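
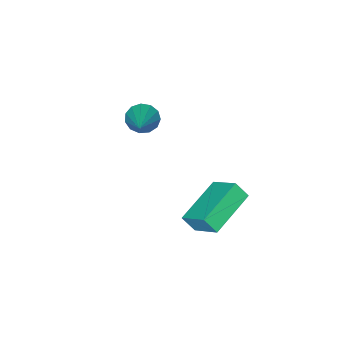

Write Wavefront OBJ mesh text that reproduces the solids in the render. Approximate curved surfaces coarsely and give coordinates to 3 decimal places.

v 2.089 -4.349 0.507
v 2.592 -4.523 0.066
v 3.431 -3.171 1.573
v 2.425 -4.202 -0.078
v 2.152 -3.929 -0.037
v 1.859 -3.789 0.177
v 1.639 -3.827 0.496
v 1.562 -4.031 0.817
v 1.653 -4.336 1.041
v 1.882 -4.645 1.095
v 2.177 -4.861 0.962
v 2.444 -4.914 0.684
v 2.599 -4.788 0.351
v 1.953 -0.102 -1.401
v 2.195 -0.54 -0.776
v 2.026 1.072 -0.605
v 2.268 0.633 0.019
v 3.932 0.167 -1.979
v 4.174 -0.272 -1.355
v 4.005 1.34 -1.184
v 4.247 0.902 -0.559
f 2 1 4
f 2 4 3
f 4 1 5
f 4 5 3
f 5 1 6
f 5 6 3
f 6 1 7
f 6 7 3
f 7 1 8
f 7 8 3
f 8 1 9
f 8 9 3
f 9 1 10
f 9 10 3
f 10 1 11
f 10 11 3
f 11 1 12
f 11 12 3
f 12 1 13
f 12 13 3
f 13 1 2
f 13 2 3
f 15 17 14
f 18 15 14
f 14 17 16
f 16 18 14
f 15 21 17
f 19 15 18
f 19 21 15
f 17 21 16
f 20 18 16
f 16 21 20
f 20 19 18
f 21 19 20



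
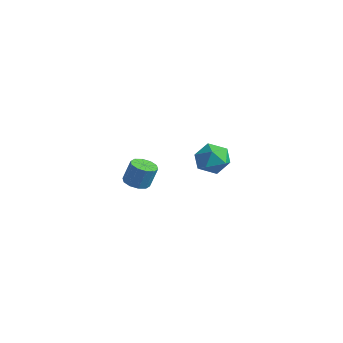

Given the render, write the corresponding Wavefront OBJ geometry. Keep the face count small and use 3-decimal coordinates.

v 2.902 -1.975 1.147
v 3.307 -1.651 0.595
v 3.933 -2.209 1.765
v 4.338 -1.885 1.213
v 3.891 -1.461 1.654
v 3.254 -1.317 1.272
v 3.986 -2.543 1.088
v 3.349 -2.399 0.706
v 3.976 -2.003 0.559
v 3.918 -1.334 0.908
v 3.322 -2.526 1.452
v 3.264 -1.857 1.801
v -1.449 -1.63 -2.369
v -0.899 -1.568 -2.507
v -0.681 -1.328 -1.529
v -1.231 -1.39 -1.391
v -1.058 -1.256 -2.548
v -0.84 -1.016 -1.57
v -1.365 -1.087 -2.521
v -1.147 -0.847 -1.543
v -1.705 -1.125 -2.435
v -1.487 -0.885 -1.458
v -1.947 -1.356 -2.325
v -1.729 -1.116 -1.347
v -1.999 -1.692 -2.231
v -1.781 -1.452 -1.253
v -1.84 -2.004 -2.19
v -1.622 -1.764 -1.212
v -1.533 -2.173 -2.217
v -1.315 -1.933 -1.239
v -1.193 -2.135 -2.302
v -0.975 -1.895 -1.325
v -0.951 -1.904 -2.413
v -0.733 -1.664 -1.435
f 1 12 6
f 1 6 2
f 1 2 8
f 1 8 11
f 1 11 12
f 2 6 10
f 6 12 5
f 12 11 3
f 11 8 7
f 8 2 9
f 4 10 5
f 4 5 3
f 4 3 7
f 4 7 9
f 4 9 10
f 5 10 6
f 3 5 12
f 7 3 11
f 9 7 8
f 10 9 2
f 14 13 17
f 14 17 15
f 15 17 18
f 15 18 16
f 17 13 19
f 17 19 18
f 18 19 20
f 18 20 16
f 19 13 21
f 19 21 20
f 20 21 22
f 20 22 16
f 21 13 23
f 21 23 22
f 22 23 24
f 22 24 16
f 23 13 25
f 23 25 24
f 24 25 26
f 24 26 16
f 25 13 27
f 25 27 26
f 26 27 28
f 26 28 16
f 27 13 29
f 27 29 28
f 28 29 30
f 28 30 16
f 29 13 31
f 29 31 30
f 30 31 32
f 30 32 16
f 31 13 33
f 31 33 32
f 32 33 34
f 32 34 16
f 33 13 14
f 33 14 34
f 34 14 15
f 34 15 16



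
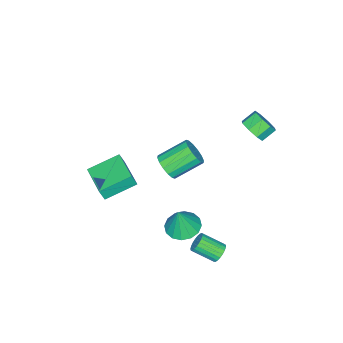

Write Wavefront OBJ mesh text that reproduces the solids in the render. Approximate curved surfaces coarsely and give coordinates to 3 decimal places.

v 2.39 1.823 -0.776
v 3.246 1.301 -1.01
v 2.83 1.797 0.896
v 3.386 1.815 -1.039
v 3.258 2.331 -0.997
v 2.898 2.711 -0.896
v 2.401 2.853 -0.763
v 1.902 2.719 -0.634
v 1.533 2.345 -0.543
v 1.394 1.831 -0.514
v 1.521 1.315 -0.555
v 1.882 0.935 -0.656
v 2.378 0.793 -0.789
v 2.878 0.927 -0.919
v -0.332 -4.095 -0.929
v -0.101 -4.305 -0.085
v 0.918 -2.312 -0.827
v 1.149 -2.522 0.017
v 1.271 -5.178 -1.637
v 1.502 -5.388 -0.793
v 2.521 -3.395 -1.535
v 2.752 -3.605 -0.691
v -3.246 2.523 3.537
v -2.695 2.644 4.186
v -3.443 3.018 4.752
v -3.994 2.897 4.103
v -2.734 3.167 3.788
v -3.483 3.541 4.354
v -3.074 3.313 3.243
v -3.822 3.687 3.81
v -3.514 2.996 2.871
v -4.262 3.37 3.437
v -3.797 2.402 2.888
v -4.545 2.776 3.454
v -3.757 1.879 3.286
v -4.506 2.253 3.852
v -3.418 1.733 3.83
v -4.166 2.107 4.397
v -2.978 2.05 4.203
v -3.726 2.424 4.769
v -1.098 -1.746 -0.608
v -0.453 -1.506 -0.029
v -1.756 -0.454 0.988
v -2.402 -0.694 0.408
v -0.446 -1.178 -0.36
v -1.749 -0.126 0.657
v -0.614 -1.003 -0.758
v -1.917 0.05 0.259
v -0.912 -1.026 -1.115
v -2.215 0.027 -0.098
v -1.26 -1.243 -1.337
v -2.563 -0.19 -0.32
v -1.564 -1.594 -1.363
v -2.868 -0.541 -0.346
v -1.744 -1.986 -1.188
v -3.047 -0.934 -0.171
v -1.751 -2.314 -0.857
v -3.054 -1.262 0.16
v -1.583 -2.49 -0.459
v -2.886 -1.437 0.558
v -1.285 -2.467 -0.102
v -2.588 -1.414 0.915
v -0.937 -2.25 0.12
v -2.24 -1.197 1.137
v -0.632 -1.899 0.146
v -1.936 -0.846 1.163
v 1.378 3.59 -3.223
v 1.875 3.552 -3.608
v 2.359 2.332 -2.862
v 1.862 2.37 -2.477
v 1.966 3.705 -3.417
v 2.451 2.485 -2.67
v 1.956 3.839 -3.192
v 2.44 2.619 -2.445
v 1.845 3.929 -2.972
v 2.33 2.709 -2.226
v 1.654 3.961 -2.796
v 2.139 2.741 -2.049
v 1.415 3.929 -2.693
v 1.9 2.709 -1.947
v 1.17 3.838 -2.683
v 1.654 2.618 -1.936
v 0.96 3.704 -2.765
v 1.445 2.484 -2.019
v 0.823 3.551 -2.927
v 1.307 2.331 -2.181
v 0.782 3.404 -3.14
v 1.266 2.184 -2.394
v 0.843 3.289 -3.368
v 1.328 2.069 -2.621
v 0.997 3.227 -3.57
v 1.482 2.007 -2.824
v 1.217 3.227 -3.712
v 1.702 2.007 -2.966
v 1.465 3.29 -3.77
v 1.949 2.07 -3.024
v 1.697 3.405 -3.733
v 2.182 2.185 -2.987
f 2 1 4
f 2 4 3
f 4 1 5
f 4 5 3
f 5 1 6
f 5 6 3
f 6 1 7
f 6 7 3
f 7 1 8
f 7 8 3
f 8 1 9
f 8 9 3
f 9 1 10
f 9 10 3
f 10 1 11
f 10 11 3
f 11 1 12
f 11 12 3
f 12 1 13
f 12 13 3
f 13 1 14
f 13 14 3
f 14 1 2
f 14 2 3
f 16 18 15
f 19 16 15
f 15 18 17
f 17 19 15
f 16 22 18
f 20 16 19
f 20 22 16
f 18 22 17
f 21 19 17
f 17 22 21
f 21 20 19
f 22 20 21
f 24 23 27
f 24 27 25
f 25 27 28
f 25 28 26
f 27 23 29
f 27 29 28
f 28 29 30
f 28 30 26
f 29 23 31
f 29 31 30
f 30 31 32
f 30 32 26
f 31 23 33
f 31 33 32
f 32 33 34
f 32 34 26
f 33 23 35
f 33 35 34
f 34 35 36
f 34 36 26
f 35 23 37
f 35 37 36
f 36 37 38
f 36 38 26
f 37 23 39
f 37 39 38
f 38 39 40
f 38 40 26
f 39 23 24
f 39 24 40
f 40 24 25
f 40 25 26
f 42 41 45
f 42 45 43
f 43 45 46
f 43 46 44
f 45 41 47
f 45 47 46
f 46 47 48
f 46 48 44
f 47 41 49
f 47 49 48
f 48 49 50
f 48 50 44
f 49 41 51
f 49 51 50
f 50 51 52
f 50 52 44
f 51 41 53
f 51 53 52
f 52 53 54
f 52 54 44
f 53 41 55
f 53 55 54
f 54 55 56
f 54 56 44
f 55 41 57
f 55 57 56
f 56 57 58
f 56 58 44
f 57 41 59
f 57 59 58
f 58 59 60
f 58 60 44
f 59 41 61
f 59 61 60
f 60 61 62
f 60 62 44
f 61 41 63
f 61 63 62
f 62 63 64
f 62 64 44
f 63 41 65
f 63 65 64
f 64 65 66
f 64 66 44
f 65 41 42
f 65 42 66
f 66 42 43
f 66 43 44
f 68 67 71
f 68 71 69
f 69 71 72
f 69 72 70
f 71 67 73
f 71 73 72
f 72 73 74
f 72 74 70
f 73 67 75
f 73 75 74
f 74 75 76
f 74 76 70
f 75 67 77
f 75 77 76
f 76 77 78
f 76 78 70
f 77 67 79
f 77 79 78
f 78 79 80
f 78 80 70
f 79 67 81
f 79 81 80
f 80 81 82
f 80 82 70
f 81 67 83
f 81 83 82
f 82 83 84
f 82 84 70
f 83 67 85
f 83 85 84
f 84 85 86
f 84 86 70
f 85 67 87
f 85 87 86
f 86 87 88
f 86 88 70
f 87 67 89
f 87 89 88
f 88 89 90
f 88 90 70
f 89 67 91
f 89 91 90
f 90 91 92
f 90 92 70
f 91 67 93
f 91 93 92
f 92 93 94
f 92 94 70
f 93 67 95
f 93 95 94
f 94 95 96
f 94 96 70
f 95 67 97
f 95 97 96
f 96 97 98
f 96 98 70
f 97 67 68
f 97 68 98
f 98 68 69
f 98 69 70



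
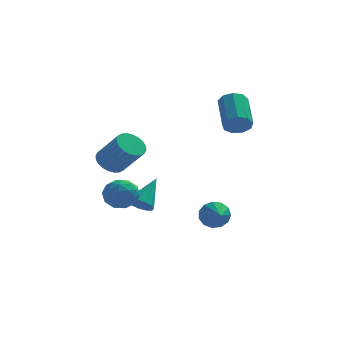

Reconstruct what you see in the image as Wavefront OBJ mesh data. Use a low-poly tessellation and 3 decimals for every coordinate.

v -3.687 -2.483 0.181
v -3.237 -2.914 -0.396
v -2.162 -3.689 1.021
v -2.613 -3.257 1.599
v -3.062 -2.633 -0.375
v -1.988 -3.408 1.042
v -2.983 -2.329 -0.269
v -1.908 -3.104 1.148
v -3.011 -2.048 -0.094
v -1.936 -2.823 1.323
v -3.142 -1.834 0.122
v -2.067 -2.609 1.539
v -3.355 -1.718 0.348
v -2.281 -2.493 1.765
v -3.62 -1.719 0.548
v -2.545 -2.494 1.965
v -3.895 -1.836 0.692
v -2.82 -2.611 2.109
v -4.138 -2.051 0.759
v -3.063 -2.826 2.176
v -4.312 -2.332 0.738
v -3.238 -3.107 2.155
v -4.392 -2.636 0.632
v -3.317 -3.411 2.049
v -4.364 -2.917 0.457
v -3.289 -3.692 1.874
v -4.233 -3.131 0.241
v -3.158 -3.906 1.658
v -4.019 -3.247 0.015
v -2.945 -4.022 1.432
v -3.755 -3.246 -0.185
v -2.68 -4.021 1.232
v -3.48 -3.129 -0.329
v -2.405 -3.904 1.088
v 1.419 -3.194 -3.133
v 1.757 -2.866 -2.448
v 1.721 -4.226 -2.787
v 1.311 -2.961 -2.343
v 0.9 -3.13 -2.488
v 0.653 -3.319 -2.838
v 0.65 -3.468 -3.282
v 0.891 -3.53 -3.678
v 1.3 -3.485 -3.9
v 1.746 -3.348 -3.88
v 2.089 -3.161 -3.622
v 2.219 -2.985 -3.208
v 2.095 -2.875 -2.771
v -3.811 1.832 -2.951
v -2.784 1.751 -2.963
v -3.936 0.389 -3.777
v -2.909 0.308 -3.789
v -3.422 0.212 -2.901
v -3.346 1.104 -2.391
v -3.374 1.036 -4.349
v -3.298 1.928 -3.839
v -2.514 1.259 -3.828
v -2.544 0.749 -2.932
v -4.176 1.391 -3.808
v -4.206 0.881 -2.912
v -3.287 1.918 -2.885
v -3.433 0.222 -3.855
v -3.735 0.165 -3.333
v -3.131 0.118 -3.34
v -3.617 1.538 -2.548
v -3.013 1.49 -2.555
v -3.388 0.585 -2.519
v -3.707 0.65 -4.185
v -3.103 0.602 -4.192
v -3.589 2.022 -3.4
v -2.985 1.975 -3.407
v -3.332 1.555 -4.221
v -2.525 1.581 -3.4
v -2.598 0.733 -3.885
v -2.871 1.161 -4.215
v -2.826 1.685 -3.915
v -2.542 1.282 -2.874
v -2.615 0.434 -3.359
v -2.917 0.377 -2.837
v -2.872 0.901 -2.537
v -2.383 0.993 -3.382
v -4.105 1.706 -3.381
v -4.178 0.858 -3.866
v -3.848 1.239 -4.203
v -3.803 1.763 -3.903
v -4.122 1.407 -2.855
v -4.195 0.559 -3.34
v -3.894 0.455 -2.825
v -3.849 0.979 -2.525
v -4.337 1.147 -3.358
v -2.427 2.186 -4.556
v -2.135 2.616 -5.138
v -1.613 3.514 -3.164
v -2.536 2.775 -5.055
v -2.903 2.748 -4.814
v -3.118 2.541 -4.492
v -3.115 2.222 -4.189
v -2.892 1.892 -4.004
v -2.523 1.654 -3.993
v -2.123 1.586 -4.162
v -1.819 1.707 -4.456
v -1.709 1.981 -4.781
v -1.827 2.32 -5.036
v 2.583 1.08 1.493
v 2.857 1.486 0.86
v 2.632 3.346 1.955
v 2.357 2.94 2.587
v 2.313 1.438 0.83
v 2.087 3.297 1.925
v 1.895 1.222 1.11
v 1.669 3.082 2.204
v 1.799 0.94 1.569
v 1.573 2.8 2.664
v 2.069 0.724 1.992
v 1.844 2.584 3.087
v 2.58 0.674 2.182
v 2.355 2.534 3.277
v 3.092 0.814 2.049
v 2.867 2.674 3.144
v 3.366 1.079 1.656
v 3.14 2.939 2.751
v 3.273 1.344 1.186
v 3.048 3.204 2.281
f 2 1 5
f 2 5 3
f 3 5 6
f 3 6 4
f 5 1 7
f 5 7 6
f 6 7 8
f 6 8 4
f 7 1 9
f 7 9 8
f 8 9 10
f 8 10 4
f 9 1 11
f 9 11 10
f 10 11 12
f 10 12 4
f 11 1 13
f 11 13 12
f 12 13 14
f 12 14 4
f 13 1 15
f 13 15 14
f 14 15 16
f 14 16 4
f 15 1 17
f 15 17 16
f 16 17 18
f 16 18 4
f 17 1 19
f 17 19 18
f 18 19 20
f 18 20 4
f 19 1 21
f 19 21 20
f 20 21 22
f 20 22 4
f 21 1 23
f 21 23 22
f 22 23 24
f 22 24 4
f 23 1 25
f 23 25 24
f 24 25 26
f 24 26 4
f 25 1 27
f 25 27 26
f 26 27 28
f 26 28 4
f 27 1 29
f 27 29 28
f 28 29 30
f 28 30 4
f 29 1 31
f 29 31 30
f 30 31 32
f 30 32 4
f 31 1 33
f 31 33 32
f 32 33 34
f 32 34 4
f 33 1 2
f 33 2 34
f 34 2 3
f 34 3 4
f 36 35 38
f 36 38 37
f 38 35 39
f 38 39 37
f 39 35 40
f 39 40 37
f 40 35 41
f 40 41 37
f 41 35 42
f 41 42 37
f 42 35 43
f 42 43 37
f 43 35 44
f 43 44 37
f 44 35 45
f 44 45 37
f 45 35 46
f 45 46 37
f 46 35 47
f 46 47 37
f 47 35 36
f 47 36 37
f 48 85 64
f 85 59 88
f 64 88 53
f 85 88 64
f 48 64 60
f 64 53 65
f 60 65 49
f 64 65 60
f 48 60 69
f 60 49 70
f 69 70 55
f 60 70 69
f 48 69 81
f 69 55 84
f 81 84 58
f 69 84 81
f 48 81 85
f 81 58 89
f 85 89 59
f 81 89 85
f 49 65 76
f 65 53 79
f 76 79 57
f 65 79 76
f 53 88 66
f 88 59 87
f 66 87 52
f 88 87 66
f 59 89 86
f 89 58 82
f 86 82 50
f 89 82 86
f 58 84 83
f 84 55 71
f 83 71 54
f 84 71 83
f 55 70 75
f 70 49 72
f 75 72 56
f 70 72 75
f 51 77 63
f 77 57 78
f 63 78 52
f 77 78 63
f 51 63 61
f 63 52 62
f 61 62 50
f 63 62 61
f 51 61 68
f 61 50 67
f 68 67 54
f 61 67 68
f 51 68 73
f 68 54 74
f 73 74 56
f 68 74 73
f 51 73 77
f 73 56 80
f 77 80 57
f 73 80 77
f 52 78 66
f 78 57 79
f 66 79 53
f 78 79 66
f 50 62 86
f 62 52 87
f 86 87 59
f 62 87 86
f 54 67 83
f 67 50 82
f 83 82 58
f 67 82 83
f 56 74 75
f 74 54 71
f 75 71 55
f 74 71 75
f 57 80 76
f 80 56 72
f 76 72 49
f 80 72 76
f 91 90 93
f 91 93 92
f 93 90 94
f 93 94 92
f 94 90 95
f 94 95 92
f 95 90 96
f 95 96 92
f 96 90 97
f 96 97 92
f 97 90 98
f 97 98 92
f 98 90 99
f 98 99 92
f 99 90 100
f 99 100 92
f 100 90 101
f 100 101 92
f 101 90 102
f 101 102 92
f 102 90 91
f 102 91 92
f 104 103 107
f 104 107 105
f 105 107 108
f 105 108 106
f 107 103 109
f 107 109 108
f 108 109 110
f 108 110 106
f 109 103 111
f 109 111 110
f 110 111 112
f 110 112 106
f 111 103 113
f 111 113 112
f 112 113 114
f 112 114 106
f 113 103 115
f 113 115 114
f 114 115 116
f 114 116 106
f 115 103 117
f 115 117 116
f 116 117 118
f 116 118 106
f 117 103 119
f 117 119 118
f 118 119 120
f 118 120 106
f 119 103 121
f 119 121 120
f 120 121 122
f 120 122 106
f 121 103 104
f 121 104 122
f 122 104 105
f 122 105 106



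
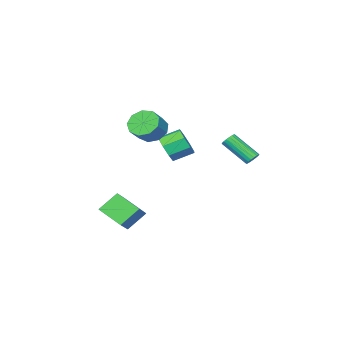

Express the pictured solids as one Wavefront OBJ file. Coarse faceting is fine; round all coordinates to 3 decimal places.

v 2.27 -1.121 3.165
v 2.863 -0.906 2.389
v 3.843 -0.685 3.198
v 3.25 -0.899 3.975
v 2.552 -0.339 2.61
v 3.532 -0.117 3.419
v 2.109 -0.137 3.091
v 3.089 0.085 3.9
v 1.742 -0.395 3.607
v 2.722 -0.174 4.416
v 1.622 -0.993 3.916
v 2.602 -0.772 4.725
v 1.805 -1.651 3.874
v 2.785 -1.429 4.683
v 2.206 -2.061 3.501
v 3.186 -1.839 4.31
v 2.637 -2.03 2.971
v 3.617 -1.809 3.78
v 2.896 -1.575 2.531
v 3.876 -1.353 3.341
v -1 -3.179 0.226
v -0.26 -2.718 0.774
v -1.219 -1.899 1.382
v -1.96 -2.361 0.834
v -0.392 -2.361 0.084
v -1.351 -1.542 0.691
v -0.88 -2.483 -0.523
v -1.839 -1.664 0.085
v -1.438 -3.013 -0.691
v -2.398 -2.194 -0.084
v -1.741 -3.641 -0.322
v -2.7 -2.822 0.286
v -1.609 -3.998 0.369
v -2.568 -3.179 0.976
v -1.121 -3.876 0.975
v -2.08 -3.057 1.583
v -0.562 -3.346 1.144
v -1.522 -2.527 1.751
v 3.013 -2.405 -4.87
v 3.23 -3.945 -4.004
v 1.957 -1.946 -3.788
v 2.174 -3.486 -2.922
v 4.326 -1.674 -3.898
v 4.543 -3.214 -3.032
v 3.27 -1.215 -2.816
v 3.487 -2.755 -1.95
v -2.475 2.295 0.412
v -2.006 2.248 0.218
v -1.615 0.699 1.533
v -2.085 0.745 1.728
v -1.977 2.398 0.386
v -1.586 0.848 1.701
v -2.046 2.528 0.559
v -1.655 0.978 1.874
v -2.2 2.611 0.703
v -1.809 1.061 2.018
v -2.409 2.632 0.789
v -2.018 1.082 2.105
v -2.631 2.586 0.801
v -2.24 1.036 2.117
v -2.822 2.482 0.736
v -2.431 0.932 2.051
v -2.945 2.341 0.607
v -2.554 0.792 1.922
v -2.974 2.192 0.439
v -2.583 0.642 1.754
v -2.905 2.062 0.266
v -2.514 0.512 1.581
v -2.751 1.979 0.122
v -2.36 0.429 1.437
v -2.542 1.958 0.035
v -2.151 0.408 1.351
v -2.32 2.004 0.023
v -1.929 0.454 1.339
v -2.129 2.108 0.089
v -1.738 0.558 1.404
f 2 1 5
f 2 5 3
f 3 5 6
f 3 6 4
f 5 1 7
f 5 7 6
f 6 7 8
f 6 8 4
f 7 1 9
f 7 9 8
f 8 9 10
f 8 10 4
f 9 1 11
f 9 11 10
f 10 11 12
f 10 12 4
f 11 1 13
f 11 13 12
f 12 13 14
f 12 14 4
f 13 1 15
f 13 15 14
f 14 15 16
f 14 16 4
f 15 1 17
f 15 17 16
f 16 17 18
f 16 18 4
f 17 1 19
f 17 19 18
f 18 19 20
f 18 20 4
f 19 1 2
f 19 2 20
f 20 2 3
f 20 3 4
f 22 21 25
f 22 25 23
f 23 25 26
f 23 26 24
f 25 21 27
f 25 27 26
f 26 27 28
f 26 28 24
f 27 21 29
f 27 29 28
f 28 29 30
f 28 30 24
f 29 21 31
f 29 31 30
f 30 31 32
f 30 32 24
f 31 21 33
f 31 33 32
f 32 33 34
f 32 34 24
f 33 21 35
f 33 35 34
f 34 35 36
f 34 36 24
f 35 21 37
f 35 37 36
f 36 37 38
f 36 38 24
f 37 21 22
f 37 22 38
f 38 22 23
f 38 23 24
f 40 42 39
f 43 40 39
f 39 42 41
f 41 43 39
f 40 46 42
f 44 40 43
f 44 46 40
f 42 46 41
f 45 43 41
f 41 46 45
f 45 44 43
f 46 44 45
f 48 47 51
f 48 51 49
f 49 51 52
f 49 52 50
f 51 47 53
f 51 53 52
f 52 53 54
f 52 54 50
f 53 47 55
f 53 55 54
f 54 55 56
f 54 56 50
f 55 47 57
f 55 57 56
f 56 57 58
f 56 58 50
f 57 47 59
f 57 59 58
f 58 59 60
f 58 60 50
f 59 47 61
f 59 61 60
f 60 61 62
f 60 62 50
f 61 47 63
f 61 63 62
f 62 63 64
f 62 64 50
f 63 47 65
f 63 65 64
f 64 65 66
f 64 66 50
f 65 47 67
f 65 67 66
f 66 67 68
f 66 68 50
f 67 47 69
f 67 69 68
f 68 69 70
f 68 70 50
f 69 47 71
f 69 71 70
f 70 71 72
f 70 72 50
f 71 47 73
f 71 73 72
f 72 73 74
f 72 74 50
f 73 47 75
f 73 75 74
f 74 75 76
f 74 76 50
f 75 47 48
f 75 48 76
f 76 48 49
f 76 49 50



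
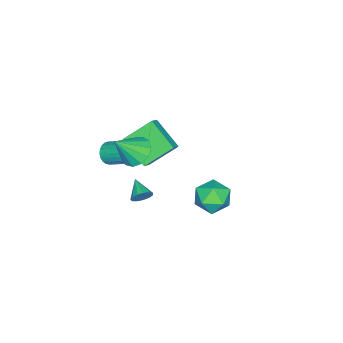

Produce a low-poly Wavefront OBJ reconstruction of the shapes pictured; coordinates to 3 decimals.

v -0.961 -3.681 -1.186
v -0.381 -3.506 -1.515
v -0.358 -2.243 -0.803
v -0.939 -2.419 -0.474
v -0.567 -3.409 -1.682
v -0.545 -2.146 -0.97
v -0.814 -3.352 -1.774
v -0.792 -2.089 -1.062
v -1.083 -3.346 -1.777
v -1.061 -2.083 -1.065
v -1.334 -3.391 -1.689
v -1.311 -2.128 -0.977
v -1.528 -3.48 -1.525
v -1.505 -2.217 -0.813
v -1.635 -3.6 -1.309
v -1.613 -2.337 -0.597
v -1.64 -3.732 -1.075
v -1.618 -2.469 -0.363
v -1.542 -3.857 -0.857
v -1.519 -2.594 -0.145
v -1.355 -3.954 -0.69
v -1.333 -2.691 0.022
v -1.108 -4.011 -0.598
v -1.086 -2.748 0.114
v -0.839 -4.017 -0.595
v -0.817 -2.754 0.117
v -0.589 -3.972 -0.683
v -0.566 -2.709 0.029
v -0.395 -3.883 -0.847
v -0.372 -2.62 -0.135
v -0.287 -3.763 -1.063
v -0.265 -2.5 -0.351
v -0.282 -3.631 -1.297
v -0.26 -2.368 -0.585
v -3.501 -4.051 -2.238
v -4.543 -2.884 -1.008
v -2.923 -2.434 -3.282
v -3.965 -1.267 -2.052
v -2.835 -3.973 -1.748
v -3.877 -2.806 -0.518
v -2.257 -2.356 -2.792
v -3.299 -1.189 -1.562
v 0.421 3.631 0.53
v 0.83 4.236 1.257
v 1.89 2.864 0.343
v 2.299 3.469 1.07
v 1.598 2.758 1.326
v 0.691 3.232 1.441
v 2.029 3.868 0.159
v 1.122 4.342 0.274
v 1.824 4.383 1.027
v 1.557 3.697 1.749
v 1.163 3.403 -0.149
v 0.896 2.717 0.573
v -0.126 -1.568 0.666
v 0.661 -1.289 0.235
v 0.846 -2.232 2.014
v 0.509 -0.886 0.544
v 0.155 -0.7 0.891
v -0.289 -0.789 1.167
v -0.68 -1.126 1.283
v -0.896 -1.603 1.204
v -0.868 -2.069 0.954
v -0.604 -2.376 0.613
v -0.188 -2.427 0.288
v 0.247 -2.204 0.083
v 0.563 -1.78 0.064
v 1.033 -0.581 -1.589
v 1.398 -0.631 -1.115
v 0.327 -1.379 -1.131
v 1.174 -0.39 -1.038
v 0.906 -0.209 -1.136
v 0.678 -0.146 -1.377
v 0.563 -0.221 -1.686
v 0.597 -0.41 -1.964
v 0.769 -0.654 -2.123
v 1.025 -0.874 -2.112
v 1.284 -1.001 -1.935
v 1.463 -0.995 -1.649
v 1.505 -0.857 -1.343
f 2 1 5
f 2 5 3
f 3 5 6
f 3 6 4
f 5 1 7
f 5 7 6
f 6 7 8
f 6 8 4
f 7 1 9
f 7 9 8
f 8 9 10
f 8 10 4
f 9 1 11
f 9 11 10
f 10 11 12
f 10 12 4
f 11 1 13
f 11 13 12
f 12 13 14
f 12 14 4
f 13 1 15
f 13 15 14
f 14 15 16
f 14 16 4
f 15 1 17
f 15 17 16
f 16 17 18
f 16 18 4
f 17 1 19
f 17 19 18
f 18 19 20
f 18 20 4
f 19 1 21
f 19 21 20
f 20 21 22
f 20 22 4
f 21 1 23
f 21 23 22
f 22 23 24
f 22 24 4
f 23 1 25
f 23 25 24
f 24 25 26
f 24 26 4
f 25 1 27
f 25 27 26
f 26 27 28
f 26 28 4
f 27 1 29
f 27 29 28
f 28 29 30
f 28 30 4
f 29 1 31
f 29 31 30
f 30 31 32
f 30 32 4
f 31 1 33
f 31 33 32
f 32 33 34
f 32 34 4
f 33 1 2
f 33 2 34
f 34 2 3
f 34 3 4
f 36 38 35
f 39 36 35
f 35 38 37
f 37 39 35
f 36 42 38
f 40 36 39
f 40 42 36
f 38 42 37
f 41 39 37
f 37 42 41
f 41 40 39
f 42 40 41
f 43 54 48
f 43 48 44
f 43 44 50
f 43 50 53
f 43 53 54
f 44 48 52
f 48 54 47
f 54 53 45
f 53 50 49
f 50 44 51
f 46 52 47
f 46 47 45
f 46 45 49
f 46 49 51
f 46 51 52
f 47 52 48
f 45 47 54
f 49 45 53
f 51 49 50
f 52 51 44
f 56 55 58
f 56 58 57
f 58 55 59
f 58 59 57
f 59 55 60
f 59 60 57
f 60 55 61
f 60 61 57
f 61 55 62
f 61 62 57
f 62 55 63
f 62 63 57
f 63 55 64
f 63 64 57
f 64 55 65
f 64 65 57
f 65 55 66
f 65 66 57
f 66 55 67
f 66 67 57
f 67 55 56
f 67 56 57
f 69 68 71
f 69 71 70
f 71 68 72
f 71 72 70
f 72 68 73
f 72 73 70
f 73 68 74
f 73 74 70
f 74 68 75
f 74 75 70
f 75 68 76
f 75 76 70
f 76 68 77
f 76 77 70
f 77 68 78
f 77 78 70
f 78 68 79
f 78 79 70
f 79 68 80
f 79 80 70
f 80 68 69
f 80 69 70



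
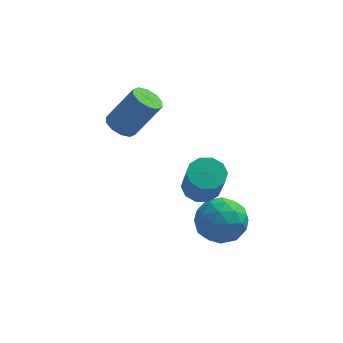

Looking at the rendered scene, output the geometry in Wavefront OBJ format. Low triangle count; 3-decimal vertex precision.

v 2.977 -2.818 -0.484
v 3.781 -2.668 -0.542
v 4.068 -3.592 1.046
v 3.263 -3.742 1.104
v 3.569 -2.288 -0.283
v 3.856 -3.212 1.306
v 3.131 -2.11 -0.1
v 3.418 -3.034 1.488
v 2.634 -2.203 -0.064
v 2.921 -3.127 1.524
v 2.268 -2.53 -0.189
v 2.555 -3.454 1.4
v 2.172 -2.968 -0.426
v 2.459 -3.892 1.162
v 2.384 -3.348 -0.686
v 2.671 -4.272 0.903
v 2.822 -3.526 -0.868
v 3.109 -4.45 0.72
v 3.319 -3.433 -0.904
v 3.606 -4.357 0.684
v 3.685 -3.106 -0.78
v 3.972 -4.03 0.809
v -0.417 -1.226 1.792
v 0.015 -1.765 1.556
v 1.109 -1.613 3.212
v 0.677 -1.074 3.448
v 0.186 -1.375 1.408
v 1.279 -1.222 3.063
v 0.126 -0.928 1.406
v 1.22 -0.775 3.062
v -0.141 -0.595 1.552
v 0.953 -0.442 3.207
v -0.514 -0.503 1.789
v 0.58 -0.35 3.445
v -0.849 -0.687 2.028
v 0.245 -0.535 3.684
v -1.019 -1.078 2.177
v 0.074 -0.925 3.832
v -0.96 -1.525 2.178
v 0.134 -1.372 3.834
v -0.693 -1.858 2.033
v 0.401 -1.705 3.688
v -0.32 -1.95 1.795
v 0.774 -1.797 3.451
v 3.662 -2.8 -1.245
v 4.742 -3.22 -1.384
v 2.958 -4.32 -2.116
v 4.038 -4.74 -2.255
v 3.567 -4.685 -1.189
v 4.002 -3.745 -0.651
v 3.698 -3.795 -2.849
v 4.133 -2.855 -2.311
v 4.764 -3.835 -2.376
v 4.683 -4.385 -1.35
v 3.017 -3.155 -2.15
v 2.936 -3.705 -1.124
v 4.264 -2.876 -1.238
v 3.436 -4.664 -2.262
v 3.159 -4.631 -1.635
v 3.794 -4.878 -1.717
v 3.829 -3.185 -0.807
v 4.464 -3.432 -0.889
v 3.773 -4.293 -0.774
v 3.236 -4.108 -2.611
v 3.871 -4.355 -2.693
v 3.906 -2.662 -1.783
v 4.541 -2.909 -1.865
v 3.927 -3.247 -2.726
v 4.912 -3.485 -1.903
v 4.498 -4.378 -2.415
v 4.298 -3.823 -2.764
v 4.554 -3.27 -2.448
v 4.864 -3.808 -1.3
v 4.45 -4.702 -1.812
v 4.173 -4.669 -1.185
v 4.429 -4.117 -0.869
v 4.877 -4.17 -1.883
v 3.25 -2.838 -1.688
v 2.836 -3.732 -2.2
v 3.271 -3.423 -2.631
v 3.527 -2.871 -2.315
v 3.202 -3.162 -1.085
v 2.788 -4.055 -1.597
v 3.146 -4.27 -1.052
v 3.402 -3.717 -0.736
v 2.823 -3.37 -1.617
f 2 1 5
f 2 5 3
f 3 5 6
f 3 6 4
f 5 1 7
f 5 7 6
f 6 7 8
f 6 8 4
f 7 1 9
f 7 9 8
f 8 9 10
f 8 10 4
f 9 1 11
f 9 11 10
f 10 11 12
f 10 12 4
f 11 1 13
f 11 13 12
f 12 13 14
f 12 14 4
f 13 1 15
f 13 15 14
f 14 15 16
f 14 16 4
f 15 1 17
f 15 17 16
f 16 17 18
f 16 18 4
f 17 1 19
f 17 19 18
f 18 19 20
f 18 20 4
f 19 1 21
f 19 21 20
f 20 21 22
f 20 22 4
f 21 1 2
f 21 2 22
f 22 2 3
f 22 3 4
f 24 23 27
f 24 27 25
f 25 27 28
f 25 28 26
f 27 23 29
f 27 29 28
f 28 29 30
f 28 30 26
f 29 23 31
f 29 31 30
f 30 31 32
f 30 32 26
f 31 23 33
f 31 33 32
f 32 33 34
f 32 34 26
f 33 23 35
f 33 35 34
f 34 35 36
f 34 36 26
f 35 23 37
f 35 37 36
f 36 37 38
f 36 38 26
f 37 23 39
f 37 39 38
f 38 39 40
f 38 40 26
f 39 23 41
f 39 41 40
f 40 41 42
f 40 42 26
f 41 23 43
f 41 43 42
f 42 43 44
f 42 44 26
f 43 23 24
f 43 24 44
f 44 24 25
f 44 25 26
f 45 82 61
f 82 56 85
f 61 85 50
f 82 85 61
f 45 61 57
f 61 50 62
f 57 62 46
f 61 62 57
f 45 57 66
f 57 46 67
f 66 67 52
f 57 67 66
f 45 66 78
f 66 52 81
f 78 81 55
f 66 81 78
f 45 78 82
f 78 55 86
f 82 86 56
f 78 86 82
f 46 62 73
f 62 50 76
f 73 76 54
f 62 76 73
f 50 85 63
f 85 56 84
f 63 84 49
f 85 84 63
f 56 86 83
f 86 55 79
f 83 79 47
f 86 79 83
f 55 81 80
f 81 52 68
f 80 68 51
f 81 68 80
f 52 67 72
f 67 46 69
f 72 69 53
f 67 69 72
f 48 74 60
f 74 54 75
f 60 75 49
f 74 75 60
f 48 60 58
f 60 49 59
f 58 59 47
f 60 59 58
f 48 58 65
f 58 47 64
f 65 64 51
f 58 64 65
f 48 65 70
f 65 51 71
f 70 71 53
f 65 71 70
f 48 70 74
f 70 53 77
f 74 77 54
f 70 77 74
f 49 75 63
f 75 54 76
f 63 76 50
f 75 76 63
f 47 59 83
f 59 49 84
f 83 84 56
f 59 84 83
f 51 64 80
f 64 47 79
f 80 79 55
f 64 79 80
f 53 71 72
f 71 51 68
f 72 68 52
f 71 68 72
f 54 77 73
f 77 53 69
f 73 69 46
f 77 69 73



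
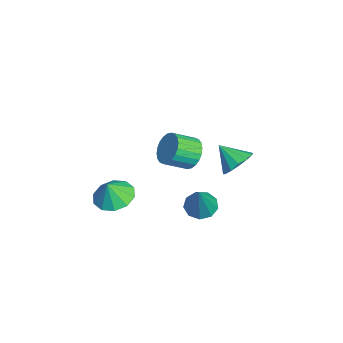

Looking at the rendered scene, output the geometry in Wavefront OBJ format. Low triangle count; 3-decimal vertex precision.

v 0.241 -1.711 -3.151
v 1.132 -1.738 -3.379
v 0.479 -1.989 -2.189
v 1.013 -1.212 -3.198
v 0.599 -0.877 -2.999
v 0.048 -0.861 -2.858
v -0.429 -1.169 -2.83
v -0.65 -1.684 -2.924
v -0.53 -2.21 -3.105
v -0.116 -2.545 -3.304
v 0.434 -2.561 -3.445
v 0.911 -2.253 -3.473
v -0.175 1.519 -1.013
v 0.16 1.937 -0.431
v 0.389 0.938 0.154
v 0.055 0.521 -0.427
v -0.133 1.925 -0.336
v 0.096 0.926 0.249
v -0.432 1.852 -0.344
v -0.203 0.853 0.241
v -0.692 1.728 -0.454
v -0.463 0.729 0.132
v -0.874 1.572 -0.648
v -0.644 0.574 -0.063
v -0.948 1.409 -0.899
v -0.719 0.41 -0.313
v -0.905 1.262 -1.166
v -0.676 0.263 -0.581
v -0.751 1.154 -1.41
v -0.522 0.155 -0.825
v -0.509 1.102 -1.594
v -0.28 0.103 -1.009
v -0.216 1.114 -1.689
v 0.013 0.115 -1.104
v 0.083 1.187 -1.681
v 0.312 0.188 -1.096
v 0.343 1.311 -1.572
v 0.572 0.312 -0.986
v 0.524 1.466 -1.377
v 0.754 0.468 -0.792
v 0.599 1.63 -1.127
v 0.828 0.631 -0.541
v 0.556 1.777 -0.859
v 0.785 0.778 -0.274
v 0.402 1.885 -0.615
v 0.631 0.886 -0.03
v -1.796 3.676 -3.172
v -1.108 3.653 -2.69
v -2.384 2.904 -2.368
v -1.369 4.015 -2.533
v -1.765 4.27 -2.579
v -2.171 4.336 -2.813
v -2.458 4.192 -3.161
v -2.534 3.884 -3.513
v -2.376 3.51 -3.756
v -2.034 3.189 -3.814
v -1.616 3.022 -3.668
v -1.255 3.062 -3.364
v -1.065 3.298 -3
v 1.368 1.772 -3.077
v 1.759 1.235 -3.356
v 2.312 1.588 -1.403
v 1.984 1.666 -3.435
v 1.92 2.147 -3.347
v 1.599 2.452 -3.132
v 1.169 2.438 -2.892
v 0.833 2.113 -2.738
v 0.747 1.628 -2.742
v 0.952 1.21 -2.904
v 1.352 1.055 -3.146
f 2 1 4
f 2 4 3
f 4 1 5
f 4 5 3
f 5 1 6
f 5 6 3
f 6 1 7
f 6 7 3
f 7 1 8
f 7 8 3
f 8 1 9
f 8 9 3
f 9 1 10
f 9 10 3
f 10 1 11
f 10 11 3
f 11 1 12
f 11 12 3
f 12 1 2
f 12 2 3
f 14 13 17
f 14 17 15
f 15 17 18
f 15 18 16
f 17 13 19
f 17 19 18
f 18 19 20
f 18 20 16
f 19 13 21
f 19 21 20
f 20 21 22
f 20 22 16
f 21 13 23
f 21 23 22
f 22 23 24
f 22 24 16
f 23 13 25
f 23 25 24
f 24 25 26
f 24 26 16
f 25 13 27
f 25 27 26
f 26 27 28
f 26 28 16
f 27 13 29
f 27 29 28
f 28 29 30
f 28 30 16
f 29 13 31
f 29 31 30
f 30 31 32
f 30 32 16
f 31 13 33
f 31 33 32
f 32 33 34
f 32 34 16
f 33 13 35
f 33 35 34
f 34 35 36
f 34 36 16
f 35 13 37
f 35 37 36
f 36 37 38
f 36 38 16
f 37 13 39
f 37 39 38
f 38 39 40
f 38 40 16
f 39 13 41
f 39 41 40
f 40 41 42
f 40 42 16
f 41 13 43
f 41 43 42
f 42 43 44
f 42 44 16
f 43 13 45
f 43 45 44
f 44 45 46
f 44 46 16
f 45 13 14
f 45 14 46
f 46 14 15
f 46 15 16
f 48 47 50
f 48 50 49
f 50 47 51
f 50 51 49
f 51 47 52
f 51 52 49
f 52 47 53
f 52 53 49
f 53 47 54
f 53 54 49
f 54 47 55
f 54 55 49
f 55 47 56
f 55 56 49
f 56 47 57
f 56 57 49
f 57 47 58
f 57 58 49
f 58 47 59
f 58 59 49
f 59 47 48
f 59 48 49
f 61 60 63
f 61 63 62
f 63 60 64
f 63 64 62
f 64 60 65
f 64 65 62
f 65 60 66
f 65 66 62
f 66 60 67
f 66 67 62
f 67 60 68
f 67 68 62
f 68 60 69
f 68 69 62
f 69 60 70
f 69 70 62
f 70 60 61
f 70 61 62



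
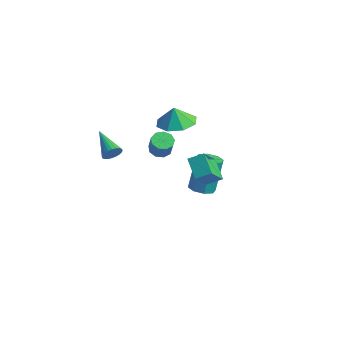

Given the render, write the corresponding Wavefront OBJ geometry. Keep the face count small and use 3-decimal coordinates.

v -0.473 -0.169 2.244
v 0.44 -0.694 2.432
v -0.667 -0.151 3.236
v 0.539 0.119 2.436
v 0.045 0.763 2.329
v -0.752 0.861 2.171
v -1.387 0.356 2.057
v -1.486 -0.457 2.052
v -0.992 -1.101 2.16
v -0.195 -1.199 2.317
v -3.767 2.294 -3.441
v -3.155 2.411 -3.626
v -2.821 2.243 -2.623
v -3.433 2.126 -2.439
v -3.35 2.79 -3.497
v -3.016 2.621 -2.495
v -3.74 2.936 -3.342
v -3.406 2.768 -2.34
v -4.143 2.782 -3.234
v -3.809 2.614 -2.231
v -4.37 2.4 -3.222
v -4.036 2.232 -2.22
v -4.315 1.968 -3.313
v -3.98 1.8 -2.311
v -4.004 1.689 -3.464
v -3.669 1.521 -2.462
v -3.582 1.693 -3.604
v -3.247 1.525 -2.602
v -3.247 1.978 -3.668
v -2.912 1.81 -2.666
v -1.115 -4.242 2.031
v -0.85 -4.003 2.45
v -2.545 -3.638 2.589
v -0.843 -3.848 2.301
v -0.877 -3.753 2.112
v -0.947 -3.733 1.91
v -1.042 -3.79 1.727
v -1.149 -3.916 1.59
v -1.25 -4.092 1.52
v -1.331 -4.291 1.528
v -1.379 -4.482 1.613
v -1.387 -4.637 1.761
v -1.353 -4.732 1.951
v -1.283 -4.752 2.152
v -1.187 -4.695 2.336
v -1.081 -4.569 2.473
v -0.979 -4.393 2.543
v -0.898 -4.194 2.535
v 3.598 -3.499 2.35
v 2.667 -2.977 2.98
v 3.295 -2.267 0.882
v 2.364 -1.744 1.513
v 4.156 -2.936 2.707
v 3.225 -2.413 3.338
v 3.853 -1.703 1.24
v 2.922 -1.181 1.87
v -0.601 2.011 -4.809
v 0.147 2.046 -4.77
v 0.009 2.844 -2.832
v -0.739 2.809 -2.871
v -0.084 2.525 -4.984
v -0.223 3.324 -3.047
v -0.618 2.703 -5.095
v -0.757 3.502 -3.158
v -1.142 2.476 -5.039
v -1.281 3.274 -3.102
v -1.349 1.976 -4.848
v -1.487 2.774 -2.91
v -1.117 1.496 -4.633
v -1.256 2.295 -2.696
v -0.583 1.318 -4.522
v -0.722 2.117 -2.585
v -0.059 1.546 -4.578
v -0.198 2.344 -2.641
f 2 1 4
f 2 4 3
f 4 1 5
f 4 5 3
f 5 1 6
f 5 6 3
f 6 1 7
f 6 7 3
f 7 1 8
f 7 8 3
f 8 1 9
f 8 9 3
f 9 1 10
f 9 10 3
f 10 1 2
f 10 2 3
f 12 11 15
f 12 15 13
f 13 15 16
f 13 16 14
f 15 11 17
f 15 17 16
f 16 17 18
f 16 18 14
f 17 11 19
f 17 19 18
f 18 19 20
f 18 20 14
f 19 11 21
f 19 21 20
f 20 21 22
f 20 22 14
f 21 11 23
f 21 23 22
f 22 23 24
f 22 24 14
f 23 11 25
f 23 25 24
f 24 25 26
f 24 26 14
f 25 11 27
f 25 27 26
f 26 27 28
f 26 28 14
f 27 11 29
f 27 29 28
f 28 29 30
f 28 30 14
f 29 11 12
f 29 12 30
f 30 12 13
f 30 13 14
f 32 31 34
f 32 34 33
f 34 31 35
f 34 35 33
f 35 31 36
f 35 36 33
f 36 31 37
f 36 37 33
f 37 31 38
f 37 38 33
f 38 31 39
f 38 39 33
f 39 31 40
f 39 40 33
f 40 31 41
f 40 41 33
f 41 31 42
f 41 42 33
f 42 31 43
f 42 43 33
f 43 31 44
f 43 44 33
f 44 31 45
f 44 45 33
f 45 31 46
f 45 46 33
f 46 31 47
f 46 47 33
f 47 31 48
f 47 48 33
f 48 31 32
f 48 32 33
f 50 52 49
f 53 50 49
f 49 52 51
f 51 53 49
f 50 56 52
f 54 50 53
f 54 56 50
f 52 56 51
f 55 53 51
f 51 56 55
f 55 54 53
f 56 54 55
f 58 57 61
f 58 61 59
f 59 61 62
f 59 62 60
f 61 57 63
f 61 63 62
f 62 63 64
f 62 64 60
f 63 57 65
f 63 65 64
f 64 65 66
f 64 66 60
f 65 57 67
f 65 67 66
f 66 67 68
f 66 68 60
f 67 57 69
f 67 69 68
f 68 69 70
f 68 70 60
f 69 57 71
f 69 71 70
f 70 71 72
f 70 72 60
f 71 57 73
f 71 73 72
f 72 73 74
f 72 74 60
f 73 57 58
f 73 58 74
f 74 58 59
f 74 59 60



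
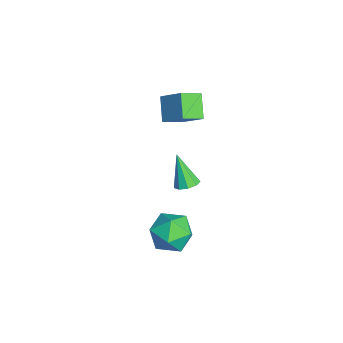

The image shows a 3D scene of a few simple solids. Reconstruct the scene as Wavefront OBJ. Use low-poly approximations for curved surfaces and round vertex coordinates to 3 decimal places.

v 2.913 2.704 -0.15
v 4.11 2.722 -0.319
v 2.79 1.058 -1.201
v 3.987 1.076 -1.37
v 3.535 0.853 -0.271
v 3.611 1.87 0.379
v 3.289 1.91 -1.899
v 3.365 2.927 -1.249
v 4.343 2.231 -1.4
v 4.494 1.578 -0.393
v 2.406 2.202 -1.127
v 2.557 1.549 -0.12
v 0.095 3.205 -0.602
v 0.562 3.591 -0.293
v -0.695 2.815 1.082
v 0.192 3.849 -0.407
v -0.223 3.805 -0.612
v -0.489 3.48 -0.812
v -0.482 3.027 -0.914
v -0.204 2.656 -0.869
v 0.213 2.542 -0.699
v 0.576 2.738 -0.484
v 0.714 3.153 -0.323
v -3.588 3.485 2.856
v -3.184 2.399 3.422
v -2.663 4.36 3.874
v -2.259 3.274 4.44
v -2.461 3.406 1.9
v -2.057 2.32 2.466
v -1.536 4.281 2.918
v -1.132 3.195 3.484
f 1 12 6
f 1 6 2
f 1 2 8
f 1 8 11
f 1 11 12
f 2 6 10
f 6 12 5
f 12 11 3
f 11 8 7
f 8 2 9
f 4 10 5
f 4 5 3
f 4 3 7
f 4 7 9
f 4 9 10
f 5 10 6
f 3 5 12
f 7 3 11
f 9 7 8
f 10 9 2
f 14 13 16
f 14 16 15
f 16 13 17
f 16 17 15
f 17 13 18
f 17 18 15
f 18 13 19
f 18 19 15
f 19 13 20
f 19 20 15
f 20 13 21
f 20 21 15
f 21 13 22
f 21 22 15
f 22 13 23
f 22 23 15
f 23 13 14
f 23 14 15
f 25 27 24
f 28 25 24
f 24 27 26
f 26 28 24
f 25 31 27
f 29 25 28
f 29 31 25
f 27 31 26
f 30 28 26
f 26 31 30
f 30 29 28
f 31 29 30



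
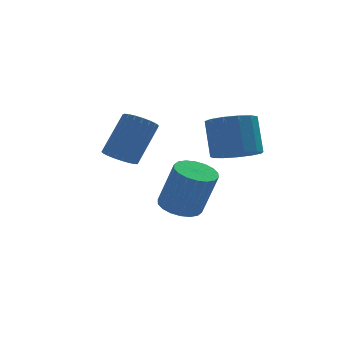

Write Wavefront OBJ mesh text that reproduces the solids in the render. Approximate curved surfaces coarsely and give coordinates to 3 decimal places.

v 0.071 -1.148 2.159
v 0.56 -1.465 2.018
v 1.339 -0.828 3.301
v 0.849 -0.512 3.441
v 0.597 -1.254 1.891
v 1.376 -0.617 3.174
v 0.543 -1.024 1.81
v 1.322 -0.387 3.093
v 0.407 -0.816 1.789
v 1.186 -0.179 3.072
v 0.213 -0.665 1.833
v 0.992 -0.029 3.115
v -0.006 -0.598 1.932
v 0.773 0.039 3.215
v -0.212 -0.626 2.071
v 0.567 0.011 3.353
v -0.368 -0.744 2.225
v 0.411 -0.108 3.507
v -0.449 -0.933 2.367
v 0.33 -0.296 3.65
v -0.44 -1.158 2.474
v 0.339 -0.521 3.756
v -0.343 -1.382 2.526
v 0.436 -0.745 3.808
v -0.174 -1.565 2.514
v 0.605 -0.929 3.797
v 0.037 -1.677 2.441
v 0.816 -1.04 3.724
v 0.254 -1.697 2.32
v 1.033 -1.06 3.602
v 0.439 -1.622 2.17
v 1.218 -0.985 3.452
v 2.331 0.726 -0.901
v 2.801 0.193 -1.143
v 3.258 -0.158 0.52
v 2.789 0.374 0.761
v 2.994 0.466 -1.139
v 3.451 0.114 0.524
v 3.055 0.79 -1.087
v 3.513 0.438 0.576
v 2.973 1.101 -0.999
v 3.431 0.75 0.664
v 2.764 1.338 -0.891
v 3.222 0.987 0.772
v 2.469 1.454 -0.786
v 2.927 1.102 0.877
v 2.147 1.425 -0.703
v 2.605 1.074 0.96
v 1.862 1.258 -0.66
v 2.319 0.907 1.003
v 1.669 0.986 -0.664
v 2.126 0.634 0.999
v 1.607 0.662 -0.716
v 2.065 0.31 0.947
v 1.689 0.35 -0.804
v 2.147 -0.001 0.859
v 1.898 0.113 -0.912
v 2.356 -0.238 0.751
v 2.193 -0.002 -1.017
v 2.651 -0.354 0.646
v 2.515 0.026 -1.1
v 2.973 -0.325 0.563
v 3.468 -2.147 2.397
v 4.263 -2.008 2.328
v 4.247 -1.314 3.555
v 3.452 -1.453 3.623
v 4.053 -1.657 2.126
v 4.037 -0.962 3.353
v 3.657 -1.461 2.01
v 3.642 -0.766 3.237
v 3.201 -1.483 2.017
v 3.186 -0.788 3.244
v 2.83 -1.716 2.144
v 2.815 -1.021 3.371
v 2.661 -2.086 2.352
v 2.646 -1.391 3.579
v 2.748 -2.475 2.573
v 2.733 -1.781 3.8
v 3.064 -2.761 2.739
v 3.049 -2.066 3.966
v 3.508 -2.851 2.796
v 3.492 -2.156 4.022
v 3.939 -2.718 2.726
v 3.923 -2.023 3.953
v 4.22 -2.404 2.551
v 4.205 -1.709 3.778
f 2 1 5
f 2 5 3
f 3 5 6
f 3 6 4
f 5 1 7
f 5 7 6
f 6 7 8
f 6 8 4
f 7 1 9
f 7 9 8
f 8 9 10
f 8 10 4
f 9 1 11
f 9 11 10
f 10 11 12
f 10 12 4
f 11 1 13
f 11 13 12
f 12 13 14
f 12 14 4
f 13 1 15
f 13 15 14
f 14 15 16
f 14 16 4
f 15 1 17
f 15 17 16
f 16 17 18
f 16 18 4
f 17 1 19
f 17 19 18
f 18 19 20
f 18 20 4
f 19 1 21
f 19 21 20
f 20 21 22
f 20 22 4
f 21 1 23
f 21 23 22
f 22 23 24
f 22 24 4
f 23 1 25
f 23 25 24
f 24 25 26
f 24 26 4
f 25 1 27
f 25 27 26
f 26 27 28
f 26 28 4
f 27 1 29
f 27 29 28
f 28 29 30
f 28 30 4
f 29 1 31
f 29 31 30
f 30 31 32
f 30 32 4
f 31 1 2
f 31 2 32
f 32 2 3
f 32 3 4
f 34 33 37
f 34 37 35
f 35 37 38
f 35 38 36
f 37 33 39
f 37 39 38
f 38 39 40
f 38 40 36
f 39 33 41
f 39 41 40
f 40 41 42
f 40 42 36
f 41 33 43
f 41 43 42
f 42 43 44
f 42 44 36
f 43 33 45
f 43 45 44
f 44 45 46
f 44 46 36
f 45 33 47
f 45 47 46
f 46 47 48
f 46 48 36
f 47 33 49
f 47 49 48
f 48 49 50
f 48 50 36
f 49 33 51
f 49 51 50
f 50 51 52
f 50 52 36
f 51 33 53
f 51 53 52
f 52 53 54
f 52 54 36
f 53 33 55
f 53 55 54
f 54 55 56
f 54 56 36
f 55 33 57
f 55 57 56
f 56 57 58
f 56 58 36
f 57 33 59
f 57 59 58
f 58 59 60
f 58 60 36
f 59 33 61
f 59 61 60
f 60 61 62
f 60 62 36
f 61 33 34
f 61 34 62
f 62 34 35
f 62 35 36
f 64 63 67
f 64 67 65
f 65 67 68
f 65 68 66
f 67 63 69
f 67 69 68
f 68 69 70
f 68 70 66
f 69 63 71
f 69 71 70
f 70 71 72
f 70 72 66
f 71 63 73
f 71 73 72
f 72 73 74
f 72 74 66
f 73 63 75
f 73 75 74
f 74 75 76
f 74 76 66
f 75 63 77
f 75 77 76
f 76 77 78
f 76 78 66
f 77 63 79
f 77 79 78
f 78 79 80
f 78 80 66
f 79 63 81
f 79 81 80
f 80 81 82
f 80 82 66
f 81 63 83
f 81 83 82
f 82 83 84
f 82 84 66
f 83 63 85
f 83 85 84
f 84 85 86
f 84 86 66
f 85 63 64
f 85 64 86
f 86 64 65
f 86 65 66



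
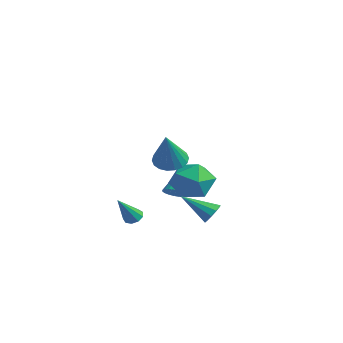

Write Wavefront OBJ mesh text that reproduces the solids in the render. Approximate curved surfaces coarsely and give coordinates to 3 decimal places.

v -0.822 -0.616 -3.129
v -0.39 -0.358 -3.046
v -0.478 -1.624 -1.791
v -0.652 -0.212 -2.869
v -0.994 -0.255 -2.813
v -1.255 -0.467 -2.905
v -1.314 -0.749 -3.102
v -1.143 -0.969 -3.312
v -0.821 -1.024 -3.436
v -0.501 -0.888 -3.417
v -0.33 -0.625 -3.263
v -2.877 2.863 -3
v -2.269 2.997 -2.781
v -3.643 3.857 -1.48
v -2.319 3.211 -2.946
v -2.465 3.365 -3.12
v -2.683 3.432 -3.273
v -2.934 3.4 -3.379
v -3.175 3.276 -3.42
v -3.365 3.08 -3.387
v -3.47 2.847 -3.288
v -3.473 2.617 -3.139
v -3.373 2.429 -2.966
v -3.187 2.317 -2.798
v -2.948 2.298 -2.666
v -2.696 2.378 -2.591
v -2.475 2.541 -2.586
v -2.324 2.76 -2.654
v -2.35 3.138 -1.973
v -1.698 3.76 -1.152
v -0.862 1.86 -2.188
v -0.21 2.482 -1.367
v -1.196 1.856 -1.015
v -2.116 2.646 -0.882
v -0.444 2.974 -2.458
v -1.364 3.764 -2.325
v -0.52 3.658 -1.451
v -0.984 2.968 -0.56
v -1.576 2.652 -2.78
v -2.04 1.962 -1.889
v 1.956 1.906 -2.54
v 2.238 2.101 -2.035
v 0.944 0.834 -1.56
v 1.941 2.325 -2.096
v 1.65 2.389 -2.327
v 1.475 2.269 -2.639
v 1.484 2.01 -2.913
v 1.674 1.712 -3.044
v 1.971 1.487 -2.983
v 2.262 1.423 -2.752
v 2.436 1.544 -2.441
v 2.427 1.802 -2.167
v 3.06 -0.965 1.7
v 3.696 -0.494 1.578
v 3.94 -1.715 3.38
v 3.484 -0.291 1.779
v 3.188 -0.221 1.965
v 2.867 -0.299 2.098
v 2.585 -0.508 2.152
v 2.396 -0.808 2.117
v 2.339 -1.139 1.999
v 2.425 -1.436 1.821
v 2.637 -1.639 1.62
v 2.933 -1.709 1.434
v 3.254 -1.631 1.301
v 3.536 -1.421 1.247
v 3.725 -1.121 1.282
v 3.782 -0.79 1.4
f 2 1 4
f 2 4 3
f 4 1 5
f 4 5 3
f 5 1 6
f 5 6 3
f 6 1 7
f 6 7 3
f 7 1 8
f 7 8 3
f 8 1 9
f 8 9 3
f 9 1 10
f 9 10 3
f 10 1 11
f 10 11 3
f 11 1 2
f 11 2 3
f 13 12 15
f 13 15 14
f 15 12 16
f 15 16 14
f 16 12 17
f 16 17 14
f 17 12 18
f 17 18 14
f 18 12 19
f 18 19 14
f 19 12 20
f 19 20 14
f 20 12 21
f 20 21 14
f 21 12 22
f 21 22 14
f 22 12 23
f 22 23 14
f 23 12 24
f 23 24 14
f 24 12 25
f 24 25 14
f 25 12 26
f 25 26 14
f 26 12 27
f 26 27 14
f 27 12 28
f 27 28 14
f 28 12 13
f 28 13 14
f 29 40 34
f 29 34 30
f 29 30 36
f 29 36 39
f 29 39 40
f 30 34 38
f 34 40 33
f 40 39 31
f 39 36 35
f 36 30 37
f 32 38 33
f 32 33 31
f 32 31 35
f 32 35 37
f 32 37 38
f 33 38 34
f 31 33 40
f 35 31 39
f 37 35 36
f 38 37 30
f 42 41 44
f 42 44 43
f 44 41 45
f 44 45 43
f 45 41 46
f 45 46 43
f 46 41 47
f 46 47 43
f 47 41 48
f 47 48 43
f 48 41 49
f 48 49 43
f 49 41 50
f 49 50 43
f 50 41 51
f 50 51 43
f 51 41 52
f 51 52 43
f 52 41 42
f 52 42 43
f 54 53 56
f 54 56 55
f 56 53 57
f 56 57 55
f 57 53 58
f 57 58 55
f 58 53 59
f 58 59 55
f 59 53 60
f 59 60 55
f 60 53 61
f 60 61 55
f 61 53 62
f 61 62 55
f 62 53 63
f 62 63 55
f 63 53 64
f 63 64 55
f 64 53 65
f 64 65 55
f 65 53 66
f 65 66 55
f 66 53 67
f 66 67 55
f 67 53 68
f 67 68 55
f 68 53 54
f 68 54 55



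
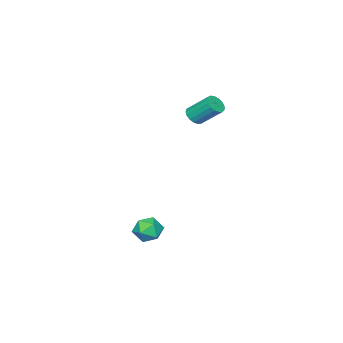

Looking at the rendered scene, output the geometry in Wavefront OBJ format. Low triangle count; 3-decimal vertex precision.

v -3.542 1.147 3.348
v -2.853 1.315 3.341
v -3.168 2.661 4.585
v -3.858 2.493 4.592
v -2.986 1.51 3.096
v -3.301 2.856 4.341
v -3.247 1.621 2.91
v -3.563 2.967 4.154
v -3.576 1.624 2.823
v -3.891 2.97 4.067
v -3.897 1.518 2.857
v -4.212 2.864 4.101
v -4.137 1.326 3.003
v -4.452 2.672 4.247
v -4.24 1.094 3.229
v -4.555 2.44 4.473
v -4.184 0.874 3.481
v -4.499 2.22 4.725
v -3.981 0.716 3.703
v -4.296 2.062 4.947
v -3.677 0.657 3.844
v -3.992 2.003 5.088
v -3.343 0.71 3.871
v -3.658 2.057 5.115
v -3.054 0.864 3.778
v -3.369 2.21 5.022
v -2.877 1.082 3.587
v -3.192 2.428 4.831
v 1.044 2.58 -3.738
v 1.958 2.759 -4.099
v 1.382 1.001 -3.661
v 2.296 1.18 -4.022
v 2.053 1.489 -3.104
v 1.844 2.464 -3.151
v 1.496 1.296 -4.609
v 1.287 2.271 -4.656
v 2.237 1.965 -4.637
v 2.582 2.084 -3.707
v 0.758 1.676 -4.053
v 1.103 1.795 -3.123
f 2 1 5
f 2 5 3
f 3 5 6
f 3 6 4
f 5 1 7
f 5 7 6
f 6 7 8
f 6 8 4
f 7 1 9
f 7 9 8
f 8 9 10
f 8 10 4
f 9 1 11
f 9 11 10
f 10 11 12
f 10 12 4
f 11 1 13
f 11 13 12
f 12 13 14
f 12 14 4
f 13 1 15
f 13 15 14
f 14 15 16
f 14 16 4
f 15 1 17
f 15 17 16
f 16 17 18
f 16 18 4
f 17 1 19
f 17 19 18
f 18 19 20
f 18 20 4
f 19 1 21
f 19 21 20
f 20 21 22
f 20 22 4
f 21 1 23
f 21 23 22
f 22 23 24
f 22 24 4
f 23 1 25
f 23 25 24
f 24 25 26
f 24 26 4
f 25 1 27
f 25 27 26
f 26 27 28
f 26 28 4
f 27 1 2
f 27 2 28
f 28 2 3
f 28 3 4
f 29 40 34
f 29 34 30
f 29 30 36
f 29 36 39
f 29 39 40
f 30 34 38
f 34 40 33
f 40 39 31
f 39 36 35
f 36 30 37
f 32 38 33
f 32 33 31
f 32 31 35
f 32 35 37
f 32 37 38
f 33 38 34
f 31 33 40
f 35 31 39
f 37 35 36
f 38 37 30



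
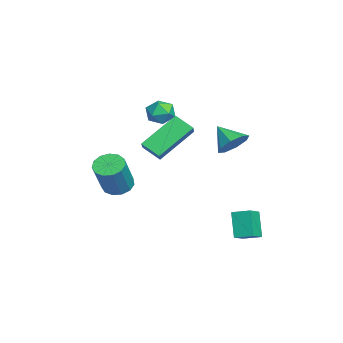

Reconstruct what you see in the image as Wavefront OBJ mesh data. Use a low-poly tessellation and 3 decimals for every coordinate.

v -0.057 0.694 2.255
v 0.598 0.657 2.731
v 0.365 1.42 1.731
v 1.02 1.383 2.206
v 0.78 -0.703 0.994
v 1.435 -0.74 1.469
v 1.202 0.023 0.469
v 1.857 -0.014 0.945
v 2.499 3.422 -3.5
v 1.818 3.323 -2.374
v 2.754 4.18 -3.279
v 2.073 4.081 -2.153
v 3.307 3.019 -3.047
v 2.626 2.92 -1.921
v 3.562 3.777 -2.826
v 2.881 3.678 -1.7
v -0.441 -1.779 -1.683
v 0.02 -1.253 -1.852
v 0.982 -1.594 -0.285
v 0.521 -2.121 -0.117
v -0.275 -1.081 -1.633
v 0.687 -1.422 -0.066
v -0.623 -1.131 -1.43
v 0.339 -1.472 0.137
v -0.913 -1.386 -1.308
v 0.049 -1.727 0.259
v -1.053 -1.767 -1.305
v -0.091 -2.108 0.262
v -0.999 -2.152 -1.422
v -0.037 -2.493 0.145
v -0.768 -2.418 -1.622
v 0.194 -2.759 -0.055
v -0.432 -2.482 -1.842
v 0.53 -2.823 -0.275
v -0.1 -2.322 -2.011
v 0.862 -2.664 -0.444
v 0.124 -1.991 -2.076
v 1.086 -2.332 -0.51
v 0.169 -1.592 -2.017
v 1.131 -1.933 -0.45
v -2.621 0.529 2.159
v -1.981 0.373 1.855
v -3.119 -0.353 1.565
v -2.479 -0.509 1.261
v -2.583 -0.629 1.969
v -2.276 -0.084 2.336
v -2.824 0.104 1.084
v -2.517 0.649 1.451
v -2.107 0.11 1.191
v -1.958 -0.343 1.738
v -3.142 0.363 1.682
v -2.993 -0.09 2.229
v 2.356 2.998 1.826
v 2.901 2.454 1.824
v 1.704 2.342 2.574
v 2.984 2.855 2.248
v 2.7 3.339 2.425
v 2.214 3.624 2.251
v 1.812 3.542 1.828
v 1.728 3.142 1.404
v 2.013 2.657 1.227
v 2.499 2.372 1.401
f 2 4 1
f 5 2 1
f 1 4 3
f 3 5 1
f 2 8 4
f 6 2 5
f 6 8 2
f 4 8 3
f 7 5 3
f 3 8 7
f 7 6 5
f 8 6 7
f 10 12 9
f 13 10 9
f 9 12 11
f 11 13 9
f 10 16 12
f 14 10 13
f 14 16 10
f 12 16 11
f 15 13 11
f 11 16 15
f 15 14 13
f 16 14 15
f 18 17 21
f 18 21 19
f 19 21 22
f 19 22 20
f 21 17 23
f 21 23 22
f 22 23 24
f 22 24 20
f 23 17 25
f 23 25 24
f 24 25 26
f 24 26 20
f 25 17 27
f 25 27 26
f 26 27 28
f 26 28 20
f 27 17 29
f 27 29 28
f 28 29 30
f 28 30 20
f 29 17 31
f 29 31 30
f 30 31 32
f 30 32 20
f 31 17 33
f 31 33 32
f 32 33 34
f 32 34 20
f 33 17 35
f 33 35 34
f 34 35 36
f 34 36 20
f 35 17 37
f 35 37 36
f 36 37 38
f 36 38 20
f 37 17 39
f 37 39 38
f 38 39 40
f 38 40 20
f 39 17 18
f 39 18 40
f 40 18 19
f 40 19 20
f 41 52 46
f 41 46 42
f 41 42 48
f 41 48 51
f 41 51 52
f 42 46 50
f 46 52 45
f 52 51 43
f 51 48 47
f 48 42 49
f 44 50 45
f 44 45 43
f 44 43 47
f 44 47 49
f 44 49 50
f 45 50 46
f 43 45 52
f 47 43 51
f 49 47 48
f 50 49 42
f 54 53 56
f 54 56 55
f 56 53 57
f 56 57 55
f 57 53 58
f 57 58 55
f 58 53 59
f 58 59 55
f 59 53 60
f 59 60 55
f 60 53 61
f 60 61 55
f 61 53 62
f 61 62 55
f 62 53 54
f 62 54 55



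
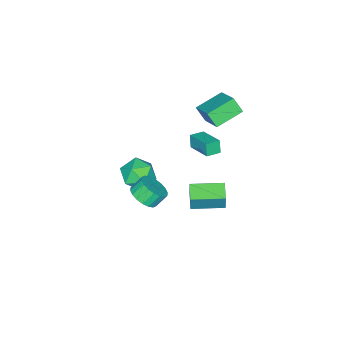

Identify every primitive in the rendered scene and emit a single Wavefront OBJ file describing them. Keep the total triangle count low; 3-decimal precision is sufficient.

v -4.828 1.383 3.296
v -4.769 0.745 4.202
v -3.926 2.851 4.272
v -3.867 2.213 5.178
v -3.193 0.747 2.742
v -3.134 0.109 3.648
v -2.291 2.215 3.718
v -2.232 1.577 4.624
v 1.825 -0.107 -0.345
v 2.472 -0.695 0.411
v 0.288 -0.545 0.629
v 0.935 -1.133 1.385
v 1.01 0.02 1.335
v 1.96 0.29 0.732
v 0.8 -1.53 0.308
v 1.75 -1.26 -0.295
v 1.839 -1.575 0.815
v 1.968 -0.617 1.449
v 0.792 -0.623 -0.409
v 0.921 0.335 0.225
v 2.976 0.995 0.689
v 3.712 1.504 0.976
v 3.16 1.874 1.737
v 2.424 1.365 1.451
v 3.518 1.763 0.71
v 2.967 2.132 1.471
v 3.217 1.869 0.44
v 2.665 2.238 1.201
v 2.868 1.802 0.22
v 2.316 2.172 0.981
v 2.54 1.576 0.092
v 1.988 1.945 0.853
v 2.299 1.234 0.083
v 1.747 1.603 0.844
v 2.192 0.845 0.194
v 1.64 1.215 0.955
v 2.24 0.486 0.403
v 1.688 0.856 1.164
v 2.433 0.228 0.669
v 1.882 0.597 1.43
v 2.735 0.122 0.939
v 2.183 0.491 1.7
v 3.084 0.188 1.159
v 2.532 0.558 1.92
v 3.412 0.415 1.287
v 2.86 0.784 2.048
v 3.653 0.757 1.296
v 3.101 1.126 2.057
v 3.76 1.145 1.185
v 3.208 1.515 1.946
v -2.446 0.204 -4.141
v -2.168 0.401 -2.844
v -3.747 1.814 -4.107
v -3.469 2.01 -2.81
v -1.531 0.95 -4.45
v -1.253 1.146 -3.153
v -2.832 2.559 -4.416
v -2.554 2.756 -3.119
v -4.431 -0.199 -1.049
v -4.646 -0.428 -0.184
v -3.834 1.41 -0.474
v -4.049 1.181 0.391
v -3.571 -0.561 -0.931
v -3.786 -0.79 -0.066
v -2.974 1.048 -0.356
v -3.189 0.819 0.509
f 2 4 1
f 5 2 1
f 1 4 3
f 3 5 1
f 2 8 4
f 6 2 5
f 6 8 2
f 4 8 3
f 7 5 3
f 3 8 7
f 7 6 5
f 8 6 7
f 9 20 14
f 9 14 10
f 9 10 16
f 9 16 19
f 9 19 20
f 10 14 18
f 14 20 13
f 20 19 11
f 19 16 15
f 16 10 17
f 12 18 13
f 12 13 11
f 12 11 15
f 12 15 17
f 12 17 18
f 13 18 14
f 11 13 20
f 15 11 19
f 17 15 16
f 18 17 10
f 22 21 25
f 22 25 23
f 23 25 26
f 23 26 24
f 25 21 27
f 25 27 26
f 26 27 28
f 26 28 24
f 27 21 29
f 27 29 28
f 28 29 30
f 28 30 24
f 29 21 31
f 29 31 30
f 30 31 32
f 30 32 24
f 31 21 33
f 31 33 32
f 32 33 34
f 32 34 24
f 33 21 35
f 33 35 34
f 34 35 36
f 34 36 24
f 35 21 37
f 35 37 36
f 36 37 38
f 36 38 24
f 37 21 39
f 37 39 38
f 38 39 40
f 38 40 24
f 39 21 41
f 39 41 40
f 40 41 42
f 40 42 24
f 41 21 43
f 41 43 42
f 42 43 44
f 42 44 24
f 43 21 45
f 43 45 44
f 44 45 46
f 44 46 24
f 45 21 47
f 45 47 46
f 46 47 48
f 46 48 24
f 47 21 49
f 47 49 48
f 48 49 50
f 48 50 24
f 49 21 22
f 49 22 50
f 50 22 23
f 50 23 24
f 52 54 51
f 55 52 51
f 51 54 53
f 53 55 51
f 52 58 54
f 56 52 55
f 56 58 52
f 54 58 53
f 57 55 53
f 53 58 57
f 57 56 55
f 58 56 57
f 60 62 59
f 63 60 59
f 59 62 61
f 61 63 59
f 60 66 62
f 64 60 63
f 64 66 60
f 62 66 61
f 65 63 61
f 61 66 65
f 65 64 63
f 66 64 65



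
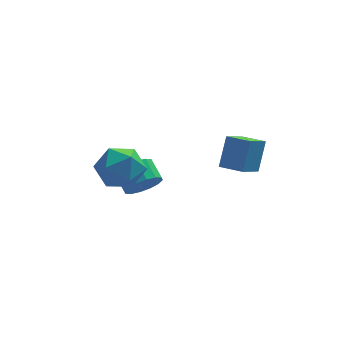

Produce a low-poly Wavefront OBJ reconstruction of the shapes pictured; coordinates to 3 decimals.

v -3.334 -0.772 2.649
v -2.24 -0.434 2.295
v -3.52 -1.846 1.045
v -2.426 -1.508 0.691
v -2.554 -2.232 1.639
v -2.438 -1.568 2.63
v -3.322 -0.712 0.71
v -3.206 -0.048 1.701
v -2.232 -0.397 1.097
v -1.757 -1.337 1.671
v -4.003 -0.943 1.669
v -3.528 -1.883 2.243
v 2.095 -2.691 2.228
v 2.478 -1.949 3.581
v 1.178 -2.053 2.139
v 1.562 -1.311 3.491
v 2.898 -1.649 1.429
v 3.282 -0.907 2.781
v 1.982 -1.011 1.339
v 2.365 -0.269 2.692
v -1.651 2.797 -2.552
v -0.934 3.332 -2.871
v -1.332 4.238 -2.248
v -2.049 3.703 -1.928
v -1.296 3.397 -3.197
v -1.694 4.303 -2.574
v -1.754 3.301 -3.35
v -2.152 4.208 -2.727
v -2.184 3.07 -3.289
v -2.582 3.977 -2.666
v -2.471 2.766 -3.031
v -2.869 3.673 -2.407
v -2.538 2.47 -2.644
v -2.936 3.377 -2.02
v -2.368 2.262 -2.232
v -2.766 3.168 -1.609
v -2.006 2.197 -1.906
v -2.404 3.103 -1.283
v -1.548 2.292 -1.753
v -1.946 3.199 -1.13
v -1.118 2.523 -1.814
v -1.516 3.43 -1.191
v -0.831 2.827 -2.073
v -1.229 3.734 -1.449
v -0.764 3.123 -2.46
v -1.162 4.03 -1.836
f 1 12 6
f 1 6 2
f 1 2 8
f 1 8 11
f 1 11 12
f 2 6 10
f 6 12 5
f 12 11 3
f 11 8 7
f 8 2 9
f 4 10 5
f 4 5 3
f 4 3 7
f 4 7 9
f 4 9 10
f 5 10 6
f 3 5 12
f 7 3 11
f 9 7 8
f 10 9 2
f 14 16 13
f 17 14 13
f 13 16 15
f 15 17 13
f 14 20 16
f 18 14 17
f 18 20 14
f 16 20 15
f 19 17 15
f 15 20 19
f 19 18 17
f 20 18 19
f 22 21 25
f 22 25 23
f 23 25 26
f 23 26 24
f 25 21 27
f 25 27 26
f 26 27 28
f 26 28 24
f 27 21 29
f 27 29 28
f 28 29 30
f 28 30 24
f 29 21 31
f 29 31 30
f 30 31 32
f 30 32 24
f 31 21 33
f 31 33 32
f 32 33 34
f 32 34 24
f 33 21 35
f 33 35 34
f 34 35 36
f 34 36 24
f 35 21 37
f 35 37 36
f 36 37 38
f 36 38 24
f 37 21 39
f 37 39 38
f 38 39 40
f 38 40 24
f 39 21 41
f 39 41 40
f 40 41 42
f 40 42 24
f 41 21 43
f 41 43 42
f 42 43 44
f 42 44 24
f 43 21 45
f 43 45 44
f 44 45 46
f 44 46 24
f 45 21 22
f 45 22 46
f 46 22 23
f 46 23 24



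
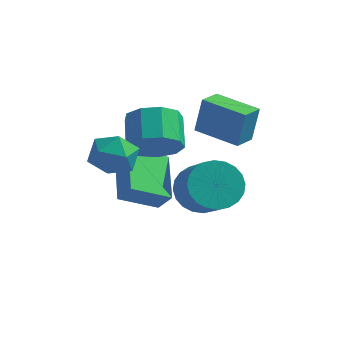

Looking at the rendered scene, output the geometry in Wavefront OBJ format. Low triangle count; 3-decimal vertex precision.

v -1.966 -1.867 1.457
v -1.106 -2.297 1.35
v -2.674 -3.143 0.89
v -1.814 -3.573 0.783
v -2.164 -3.405 1.669
v -1.727 -2.617 2.019
v -2.053 -2.823 0.221
v -1.616 -2.035 0.571
v -1.16 -2.887 0.586
v -1.228 -3.247 1.481
v -2.552 -2.193 0.759
v -2.62 -2.553 1.654
v -0.04 0.323 0.882
v 0.154 0.559 2.33
v 0.197 1.235 0.701
v 0.391 1.472 2.149
v 1.669 -0.152 0.731
v 1.863 0.085 2.179
v 1.906 0.761 0.55
v 2.1 0.997 1.998
v -0.777 -1.691 1.092
v -0.35 -2.092 1.927
v -0.797 -0.989 2.684
v -1.223 -0.589 1.848
v 0.108 -1.681 1.599
v -0.339 -0.578 2.356
v 0.153 -1.275 1.033
v -0.294 -0.172 1.79
v -0.238 -1.064 0.495
v -0.685 0.039 1.252
v -0.88 -1.146 0.236
v -1.327 -0.043 0.992
v -1.474 -1.484 0.377
v -1.921 -0.381 1.134
v -1.742 -1.919 0.853
v -2.189 -0.816 1.609
v -1.558 -2.247 1.44
v -2.005 -1.144 2.197
v -1.008 -2.315 1.865
v -1.455 -1.213 2.621
v -2.371 -1.184 -2.256
v -3.113 0.588 -1.408
v -1.163 -0.309 -3.027
v -1.905 1.463 -2.18
v -1.815 -1.303 -1.52
v -2.557 0.469 -0.673
v -0.607 -0.428 -2.292
v -1.349 1.344 -1.444
v 0.931 -1.82 -0.549
v 1.764 -1.265 -0.684
v 2.602 -2.265 0.374
v 1.769 -2.82 0.509
v 1.597 -1.081 -0.378
v 2.435 -2.081 0.68
v 1.329 -1.009 -0.098
v 2.167 -2.009 0.96
v 1.001 -1.061 0.113
v 1.839 -2.061 1.171
v 0.662 -1.228 0.224
v 1.5 -2.228 1.282
v 0.363 -1.486 0.216
v 1.201 -2.486 1.275
v 0.152 -1.794 0.093
v 0.99 -2.794 1.151
v 0.058 -2.106 -0.129
v 0.897 -3.106 0.93
v 0.098 -2.375 -0.414
v 0.936 -3.375 0.644
v 0.265 -2.559 -0.72
v 1.103 -3.559 0.338
v 0.533 -2.631 -1
v 1.371 -3.631 0.058
v 0.861 -2.579 -1.211
v 1.699 -3.579 -0.153
v 1.2 -2.412 -1.322
v 2.038 -3.412 -0.264
v 1.499 -2.154 -1.315
v 2.337 -3.154 -0.256
v 1.71 -1.846 -1.191
v 2.548 -2.846 -0.133
v 1.803 -1.534 -0.97
v 2.642 -2.534 0.089
f 1 12 6
f 1 6 2
f 1 2 8
f 1 8 11
f 1 11 12
f 2 6 10
f 6 12 5
f 12 11 3
f 11 8 7
f 8 2 9
f 4 10 5
f 4 5 3
f 4 3 7
f 4 7 9
f 4 9 10
f 5 10 6
f 3 5 12
f 7 3 11
f 9 7 8
f 10 9 2
f 14 16 13
f 17 14 13
f 13 16 15
f 15 17 13
f 14 20 16
f 18 14 17
f 18 20 14
f 16 20 15
f 19 17 15
f 15 20 19
f 19 18 17
f 20 18 19
f 22 21 25
f 22 25 23
f 23 25 26
f 23 26 24
f 25 21 27
f 25 27 26
f 26 27 28
f 26 28 24
f 27 21 29
f 27 29 28
f 28 29 30
f 28 30 24
f 29 21 31
f 29 31 30
f 30 31 32
f 30 32 24
f 31 21 33
f 31 33 32
f 32 33 34
f 32 34 24
f 33 21 35
f 33 35 34
f 34 35 36
f 34 36 24
f 35 21 37
f 35 37 36
f 36 37 38
f 36 38 24
f 37 21 39
f 37 39 38
f 38 39 40
f 38 40 24
f 39 21 22
f 39 22 40
f 40 22 23
f 40 23 24
f 42 44 41
f 45 42 41
f 41 44 43
f 43 45 41
f 42 48 44
f 46 42 45
f 46 48 42
f 44 48 43
f 47 45 43
f 43 48 47
f 47 46 45
f 48 46 47
f 50 49 53
f 50 53 51
f 51 53 54
f 51 54 52
f 53 49 55
f 53 55 54
f 54 55 56
f 54 56 52
f 55 49 57
f 55 57 56
f 56 57 58
f 56 58 52
f 57 49 59
f 57 59 58
f 58 59 60
f 58 60 52
f 59 49 61
f 59 61 60
f 60 61 62
f 60 62 52
f 61 49 63
f 61 63 62
f 62 63 64
f 62 64 52
f 63 49 65
f 63 65 64
f 64 65 66
f 64 66 52
f 65 49 67
f 65 67 66
f 66 67 68
f 66 68 52
f 67 49 69
f 67 69 68
f 68 69 70
f 68 70 52
f 69 49 71
f 69 71 70
f 70 71 72
f 70 72 52
f 71 49 73
f 71 73 72
f 72 73 74
f 72 74 52
f 73 49 75
f 73 75 74
f 74 75 76
f 74 76 52
f 75 49 77
f 75 77 76
f 76 77 78
f 76 78 52
f 77 49 79
f 77 79 78
f 78 79 80
f 78 80 52
f 79 49 81
f 79 81 80
f 80 81 82
f 80 82 52
f 81 49 50
f 81 50 82
f 82 50 51
f 82 51 52



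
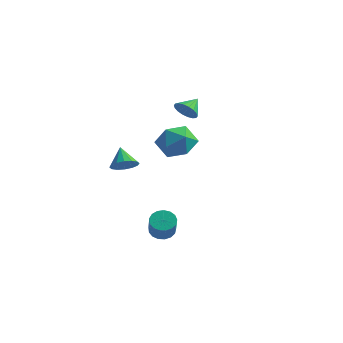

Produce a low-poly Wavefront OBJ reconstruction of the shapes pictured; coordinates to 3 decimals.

v -2.595 2.602 1.779
v -1.979 2.799 1.486
v -2.585 3.498 2.401
v -2.193 2.933 1.296
v -2.486 3.002 1.202
v -2.802 2.992 1.222
v -3.076 2.904 1.353
v -3.255 2.757 1.567
v -3.303 2.579 1.824
v -3.211 2.406 2.072
v -2.997 2.272 2.262
v -2.703 2.203 2.356
v -2.388 2.213 2.336
v -2.114 2.301 2.206
v -1.935 2.448 1.991
v -1.887 2.626 1.734
v 1.175 -3.271 -3.655
v 1.559 -3.51 -4.121
v 2.31 -4.269 -3.111
v 1.925 -4.029 -2.645
v 1.704 -3.249 -4.032
v 2.454 -4.008 -3.022
v 1.727 -2.993 -3.857
v 2.477 -3.752 -2.847
v 1.623 -2.801 -3.636
v 2.374 -3.56 -2.625
v 1.417 -2.716 -3.419
v 2.168 -3.475 -2.408
v 1.155 -2.758 -3.256
v 1.906 -3.517 -2.245
v 0.898 -2.918 -3.185
v 1.649 -3.676 -2.174
v 0.704 -3.158 -3.221
v 1.455 -3.917 -2.211
v 0.618 -3.424 -3.357
v 1.369 -4.183 -2.347
v 0.659 -3.655 -3.561
v 1.41 -4.414 -2.551
v 0.819 -3.798 -3.787
v 1.57 -4.557 -2.777
v 1.06 -3.82 -3.983
v 1.81 -4.579 -2.972
v 1.327 -3.716 -4.103
v 2.078 -4.475 -3.093
v -1.306 -3.196 -0.141
v -0.834 -2.662 -0.037
v -1.974 -2.784 0.781
v -1.083 -2.525 -0.278
v -1.392 -2.568 -0.483
v -1.677 -2.778 -0.596
v -1.864 -3.101 -0.587
v -1.901 -3.449 -0.458
v -1.779 -3.729 -0.245
v -1.53 -3.866 -0.004
v -1.221 -3.824 0.201
v -0.935 -3.613 0.314
v -0.749 -3.29 0.305
v -0.712 -2.942 0.176
v 0.962 -1.311 1.788
v 1.993 -1.642 1.798
v 0.427 -2.978 1.702
v 1.458 -3.309 1.712
v 1.024 -2.863 2.599
v 1.355 -1.833 2.652
v 1.065 -2.787 0.848
v 1.396 -1.757 0.901
v 2.057 -2.554 1.217
v 2.031 -2.602 2.299
v 0.389 -2.018 1.201
v 0.363 -2.066 2.283
f 2 1 4
f 2 4 3
f 4 1 5
f 4 5 3
f 5 1 6
f 5 6 3
f 6 1 7
f 6 7 3
f 7 1 8
f 7 8 3
f 8 1 9
f 8 9 3
f 9 1 10
f 9 10 3
f 10 1 11
f 10 11 3
f 11 1 12
f 11 12 3
f 12 1 13
f 12 13 3
f 13 1 14
f 13 14 3
f 14 1 15
f 14 15 3
f 15 1 16
f 15 16 3
f 16 1 2
f 16 2 3
f 18 17 21
f 18 21 19
f 19 21 22
f 19 22 20
f 21 17 23
f 21 23 22
f 22 23 24
f 22 24 20
f 23 17 25
f 23 25 24
f 24 25 26
f 24 26 20
f 25 17 27
f 25 27 26
f 26 27 28
f 26 28 20
f 27 17 29
f 27 29 28
f 28 29 30
f 28 30 20
f 29 17 31
f 29 31 30
f 30 31 32
f 30 32 20
f 31 17 33
f 31 33 32
f 32 33 34
f 32 34 20
f 33 17 35
f 33 35 34
f 34 35 36
f 34 36 20
f 35 17 37
f 35 37 36
f 36 37 38
f 36 38 20
f 37 17 39
f 37 39 38
f 38 39 40
f 38 40 20
f 39 17 41
f 39 41 40
f 40 41 42
f 40 42 20
f 41 17 43
f 41 43 42
f 42 43 44
f 42 44 20
f 43 17 18
f 43 18 44
f 44 18 19
f 44 19 20
f 46 45 48
f 46 48 47
f 48 45 49
f 48 49 47
f 49 45 50
f 49 50 47
f 50 45 51
f 50 51 47
f 51 45 52
f 51 52 47
f 52 45 53
f 52 53 47
f 53 45 54
f 53 54 47
f 54 45 55
f 54 55 47
f 55 45 56
f 55 56 47
f 56 45 57
f 56 57 47
f 57 45 58
f 57 58 47
f 58 45 46
f 58 46 47
f 59 70 64
f 59 64 60
f 59 60 66
f 59 66 69
f 59 69 70
f 60 64 68
f 64 70 63
f 70 69 61
f 69 66 65
f 66 60 67
f 62 68 63
f 62 63 61
f 62 61 65
f 62 65 67
f 62 67 68
f 63 68 64
f 61 63 70
f 65 61 69
f 67 65 66
f 68 67 60



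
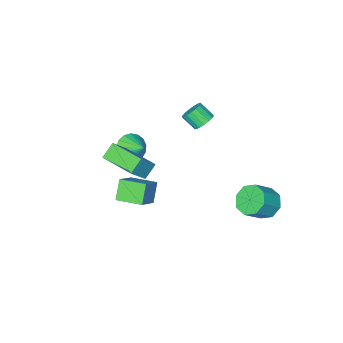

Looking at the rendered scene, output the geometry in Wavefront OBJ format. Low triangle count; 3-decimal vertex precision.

v 1.399 -0.635 -2.536
v 0.744 -1.152 -1.449
v 2.576 -0.073 -1.559
v 1.922 -0.59 -0.472
v 2.198 -2.01 -2.708
v 1.544 -2.527 -1.621
v 3.376 -1.448 -1.731
v 2.721 -1.965 -0.644
v 3.79 -0.635 2.489
v 3.015 -0.775 3.183
v 3.465 1.5 2.558
v 2.69 1.359 3.252
v 4.79 -0.519 3.628
v 4.015 -0.66 4.322
v 4.465 1.615 3.697
v 3.69 1.475 4.391
v 0.686 -3.661 -0.254
v 1.23 -4.115 0.408
v 0.654 -2.519 0.554
v 1.54 -3.91 0.131
v 1.656 -3.648 -0.235
v 1.549 -3.389 -0.605
v 1.244 -3.192 -0.895
v 0.811 -3.103 -1.038
v 0.35 -3.141 -1.002
v -0.034 -3.299 -0.794
v -0.254 -3.539 -0.463
v -0.258 -3.808 -0.084
v -0.046 -4.043 0.255
v 0.334 -4.19 0.478
v 0.794 -4.216 0.534
v -2.886 -1.597 1.632
v -2.21 -1.44 1.485
v -1.877 -2.206 2.202
v -2.554 -2.363 2.348
v -2.287 -1.233 1.743
v -1.955 -1.998 2.459
v -2.502 -1.109 1.975
v -2.169 -1.874 2.692
v -2.805 -1.097 2.128
v -2.472 -1.862 2.845
v -3.127 -1.199 2.168
v -2.794 -1.964 2.885
v -3.393 -1.393 2.085
v -3.06 -2.158 2.802
v -3.544 -1.634 1.898
v -3.211 -2.399 2.615
v -3.543 -1.866 1.65
v -3.211 -2.631 2.367
v -3.393 -2.037 1.398
v -3.06 -2.802 2.114
v -3.126 -2.107 1.199
v -2.793 -2.872 1.916
v -2.805 -2.06 1.099
v -2.472 -2.825 1.816
v -2.502 -1.908 1.122
v -2.169 -2.673 1.839
v -2.287 -1.684 1.261
v -1.954 -2.449 1.978
v -3.783 2.927 -2.862
v -3.186 2.478 -3.571
v -2.019 2.444 -2.567
v -2.617 2.893 -1.858
v -3.143 3.265 -3.595
v -1.976 3.23 -2.59
v -3.474 3.854 -3.189
v -2.308 3.819 -2.185
v -3.987 3.9 -2.592
v -2.821 3.866 -1.588
v -4.381 3.376 -2.153
v -3.214 3.342 -1.149
v -4.424 2.59 -2.13
v -3.257 2.555 -1.125
v -4.092 2.001 -2.535
v -2.926 1.966 -1.531
v -3.579 1.954 -3.132
v -2.413 1.92 -2.128
f 2 4 1
f 5 2 1
f 1 4 3
f 3 5 1
f 2 8 4
f 6 2 5
f 6 8 2
f 4 8 3
f 7 5 3
f 3 8 7
f 7 6 5
f 8 6 7
f 10 12 9
f 13 10 9
f 9 12 11
f 11 13 9
f 10 16 12
f 14 10 13
f 14 16 10
f 12 16 11
f 15 13 11
f 11 16 15
f 15 14 13
f 16 14 15
f 18 17 20
f 18 20 19
f 20 17 21
f 20 21 19
f 21 17 22
f 21 22 19
f 22 17 23
f 22 23 19
f 23 17 24
f 23 24 19
f 24 17 25
f 24 25 19
f 25 17 26
f 25 26 19
f 26 17 27
f 26 27 19
f 27 17 28
f 27 28 19
f 28 17 29
f 28 29 19
f 29 17 30
f 29 30 19
f 30 17 31
f 30 31 19
f 31 17 18
f 31 18 19
f 33 32 36
f 33 36 34
f 34 36 37
f 34 37 35
f 36 32 38
f 36 38 37
f 37 38 39
f 37 39 35
f 38 32 40
f 38 40 39
f 39 40 41
f 39 41 35
f 40 32 42
f 40 42 41
f 41 42 43
f 41 43 35
f 42 32 44
f 42 44 43
f 43 44 45
f 43 45 35
f 44 32 46
f 44 46 45
f 45 46 47
f 45 47 35
f 46 32 48
f 46 48 47
f 47 48 49
f 47 49 35
f 48 32 50
f 48 50 49
f 49 50 51
f 49 51 35
f 50 32 52
f 50 52 51
f 51 52 53
f 51 53 35
f 52 32 54
f 52 54 53
f 53 54 55
f 53 55 35
f 54 32 56
f 54 56 55
f 55 56 57
f 55 57 35
f 56 32 58
f 56 58 57
f 57 58 59
f 57 59 35
f 58 32 33
f 58 33 59
f 59 33 34
f 59 34 35
f 61 60 64
f 61 64 62
f 62 64 65
f 62 65 63
f 64 60 66
f 64 66 65
f 65 66 67
f 65 67 63
f 66 60 68
f 66 68 67
f 67 68 69
f 67 69 63
f 68 60 70
f 68 70 69
f 69 70 71
f 69 71 63
f 70 60 72
f 70 72 71
f 71 72 73
f 71 73 63
f 72 60 74
f 72 74 73
f 73 74 75
f 73 75 63
f 74 60 76
f 74 76 75
f 75 76 77
f 75 77 63
f 76 60 61
f 76 61 77
f 77 61 62
f 77 62 63

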